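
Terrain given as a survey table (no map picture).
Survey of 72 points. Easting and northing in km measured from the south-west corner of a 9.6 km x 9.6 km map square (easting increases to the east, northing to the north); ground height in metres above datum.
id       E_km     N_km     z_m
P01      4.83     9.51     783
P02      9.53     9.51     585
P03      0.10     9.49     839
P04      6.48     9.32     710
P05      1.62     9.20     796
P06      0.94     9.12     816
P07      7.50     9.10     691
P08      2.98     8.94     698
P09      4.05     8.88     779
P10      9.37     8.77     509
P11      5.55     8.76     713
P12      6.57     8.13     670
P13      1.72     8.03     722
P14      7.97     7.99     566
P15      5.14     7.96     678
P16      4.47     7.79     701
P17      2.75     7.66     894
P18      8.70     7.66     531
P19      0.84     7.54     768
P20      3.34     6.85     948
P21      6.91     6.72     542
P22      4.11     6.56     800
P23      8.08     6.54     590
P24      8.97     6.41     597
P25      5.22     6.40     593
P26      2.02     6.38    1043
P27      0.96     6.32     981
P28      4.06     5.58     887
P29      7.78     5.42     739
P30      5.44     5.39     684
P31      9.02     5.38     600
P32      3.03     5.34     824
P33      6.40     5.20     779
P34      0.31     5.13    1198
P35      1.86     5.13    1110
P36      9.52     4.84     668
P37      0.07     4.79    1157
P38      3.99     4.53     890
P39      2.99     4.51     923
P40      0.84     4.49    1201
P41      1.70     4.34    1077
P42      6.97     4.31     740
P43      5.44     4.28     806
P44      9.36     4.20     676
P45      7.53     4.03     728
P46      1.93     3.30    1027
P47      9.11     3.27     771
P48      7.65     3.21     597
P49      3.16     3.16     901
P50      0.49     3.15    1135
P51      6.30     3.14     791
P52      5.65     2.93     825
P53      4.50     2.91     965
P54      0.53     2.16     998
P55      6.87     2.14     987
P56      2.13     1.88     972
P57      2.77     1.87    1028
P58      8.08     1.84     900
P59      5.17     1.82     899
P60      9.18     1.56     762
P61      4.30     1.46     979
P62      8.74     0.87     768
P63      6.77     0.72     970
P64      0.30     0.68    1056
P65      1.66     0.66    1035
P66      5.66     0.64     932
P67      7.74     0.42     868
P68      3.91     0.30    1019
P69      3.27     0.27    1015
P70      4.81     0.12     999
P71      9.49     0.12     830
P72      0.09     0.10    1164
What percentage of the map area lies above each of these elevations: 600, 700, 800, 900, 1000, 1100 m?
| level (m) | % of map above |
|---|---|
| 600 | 91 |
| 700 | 78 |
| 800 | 56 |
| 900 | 37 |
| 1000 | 17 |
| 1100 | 7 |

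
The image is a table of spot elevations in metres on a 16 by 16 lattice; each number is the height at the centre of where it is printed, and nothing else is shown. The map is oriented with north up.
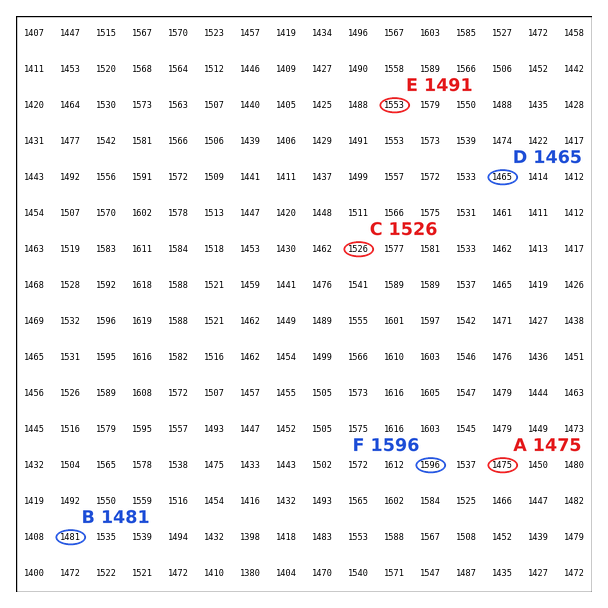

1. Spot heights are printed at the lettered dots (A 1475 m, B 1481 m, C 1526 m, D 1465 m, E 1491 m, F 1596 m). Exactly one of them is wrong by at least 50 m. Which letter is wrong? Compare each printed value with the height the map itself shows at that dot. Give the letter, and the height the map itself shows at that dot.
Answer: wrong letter E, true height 1553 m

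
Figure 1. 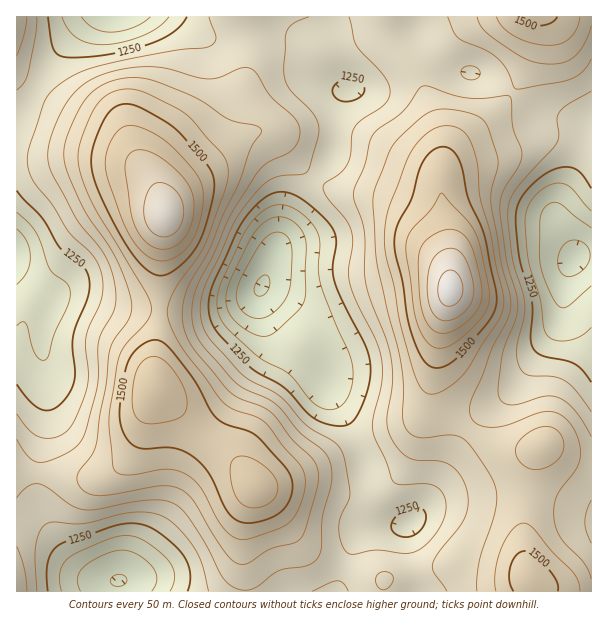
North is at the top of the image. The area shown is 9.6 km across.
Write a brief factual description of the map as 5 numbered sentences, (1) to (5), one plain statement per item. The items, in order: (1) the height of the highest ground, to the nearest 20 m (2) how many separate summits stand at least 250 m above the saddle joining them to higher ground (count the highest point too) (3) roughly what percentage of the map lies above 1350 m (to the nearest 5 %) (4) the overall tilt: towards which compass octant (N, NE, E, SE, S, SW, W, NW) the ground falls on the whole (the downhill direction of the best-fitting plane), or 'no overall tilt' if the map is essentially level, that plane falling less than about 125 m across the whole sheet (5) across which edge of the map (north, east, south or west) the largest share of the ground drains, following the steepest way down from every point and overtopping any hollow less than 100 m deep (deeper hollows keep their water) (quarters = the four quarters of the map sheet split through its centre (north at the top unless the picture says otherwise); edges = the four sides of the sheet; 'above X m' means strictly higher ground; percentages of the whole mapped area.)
(1) About 1720 m is the highest elevation on the sheet.
(2) Counting only tops that stand 250 m proud, the map has 2 summits.
(3) Roughly 50 % of the ground is higher than 1350 m.
(4) On the whole the map has no overall tilt.
(5) The largest share of the runoff leaves by the northern edge.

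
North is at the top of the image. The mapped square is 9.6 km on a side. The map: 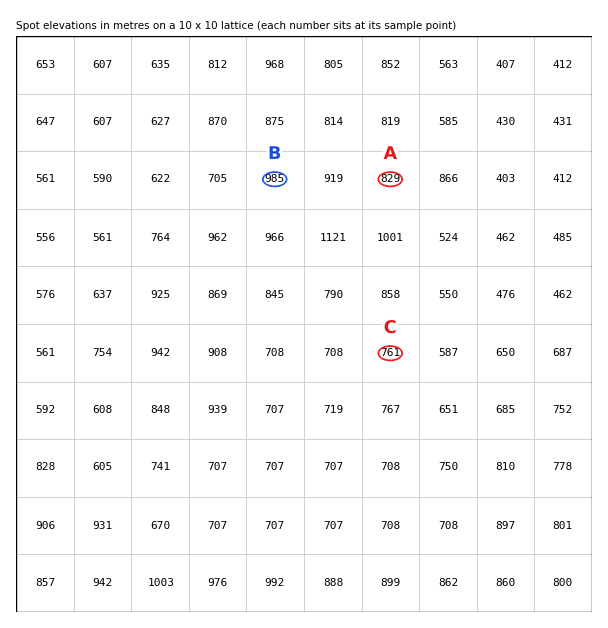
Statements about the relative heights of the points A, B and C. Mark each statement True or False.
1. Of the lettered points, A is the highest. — False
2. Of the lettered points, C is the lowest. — True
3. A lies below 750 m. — False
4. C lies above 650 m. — True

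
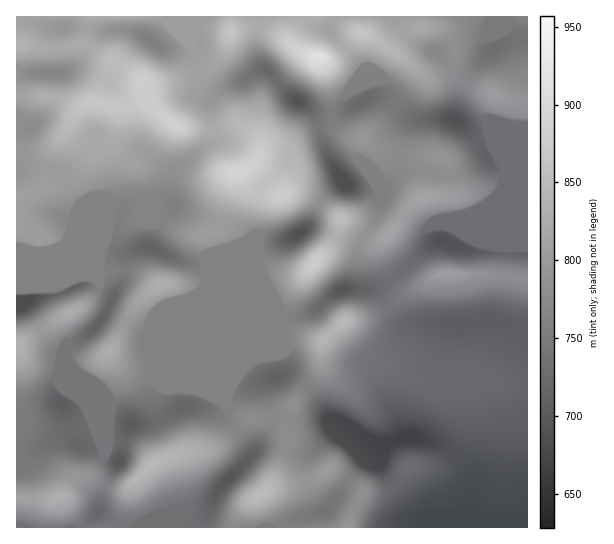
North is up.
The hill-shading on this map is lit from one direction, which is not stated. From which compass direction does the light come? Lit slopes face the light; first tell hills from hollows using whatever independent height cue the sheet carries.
S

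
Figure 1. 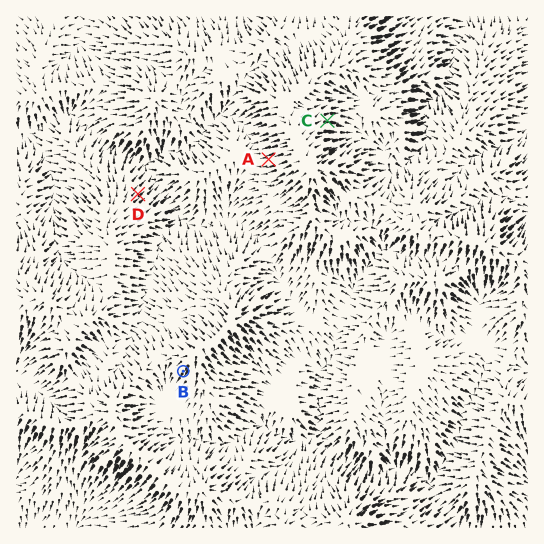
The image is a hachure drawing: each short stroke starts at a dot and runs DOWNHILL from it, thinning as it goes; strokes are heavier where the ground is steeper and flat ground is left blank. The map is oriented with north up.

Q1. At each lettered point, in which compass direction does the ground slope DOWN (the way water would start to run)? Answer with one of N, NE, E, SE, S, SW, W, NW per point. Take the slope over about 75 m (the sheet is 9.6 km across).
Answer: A W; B SW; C E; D NE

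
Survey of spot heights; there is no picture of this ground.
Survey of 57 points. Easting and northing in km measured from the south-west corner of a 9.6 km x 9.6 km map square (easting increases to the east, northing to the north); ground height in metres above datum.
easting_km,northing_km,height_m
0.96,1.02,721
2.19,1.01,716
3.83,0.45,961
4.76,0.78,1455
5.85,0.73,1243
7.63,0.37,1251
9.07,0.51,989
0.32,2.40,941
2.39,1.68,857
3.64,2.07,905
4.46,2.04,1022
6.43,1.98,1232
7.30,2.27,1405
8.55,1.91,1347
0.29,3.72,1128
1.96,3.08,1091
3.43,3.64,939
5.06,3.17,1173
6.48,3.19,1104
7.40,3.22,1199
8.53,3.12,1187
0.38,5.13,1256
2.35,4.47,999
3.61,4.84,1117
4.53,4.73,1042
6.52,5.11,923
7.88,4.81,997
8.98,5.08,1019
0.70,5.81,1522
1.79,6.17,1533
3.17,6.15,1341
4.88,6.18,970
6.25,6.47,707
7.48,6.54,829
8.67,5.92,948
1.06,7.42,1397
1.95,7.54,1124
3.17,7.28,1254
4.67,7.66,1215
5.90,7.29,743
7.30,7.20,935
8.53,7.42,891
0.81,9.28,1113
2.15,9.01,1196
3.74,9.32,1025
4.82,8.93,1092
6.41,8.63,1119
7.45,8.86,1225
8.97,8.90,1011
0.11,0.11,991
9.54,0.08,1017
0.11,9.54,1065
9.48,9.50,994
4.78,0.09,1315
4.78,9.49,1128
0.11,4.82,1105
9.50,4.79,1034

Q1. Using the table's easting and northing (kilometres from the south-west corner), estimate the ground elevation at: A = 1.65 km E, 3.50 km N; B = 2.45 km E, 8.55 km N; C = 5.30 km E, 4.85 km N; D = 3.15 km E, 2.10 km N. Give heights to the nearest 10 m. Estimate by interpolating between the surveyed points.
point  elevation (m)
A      1180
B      1110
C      1030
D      940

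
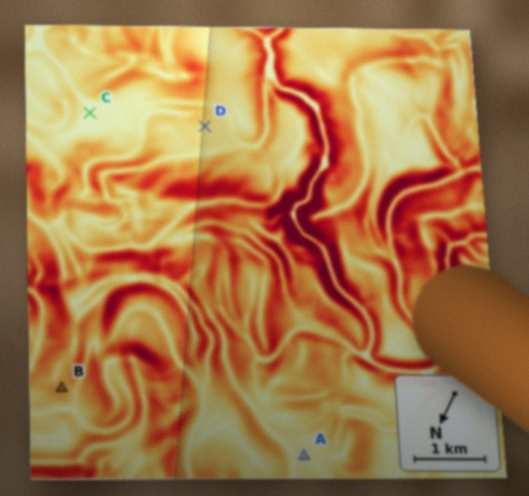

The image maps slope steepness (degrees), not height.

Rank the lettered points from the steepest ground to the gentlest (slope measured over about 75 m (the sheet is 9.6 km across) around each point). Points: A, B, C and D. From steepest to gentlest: B D A C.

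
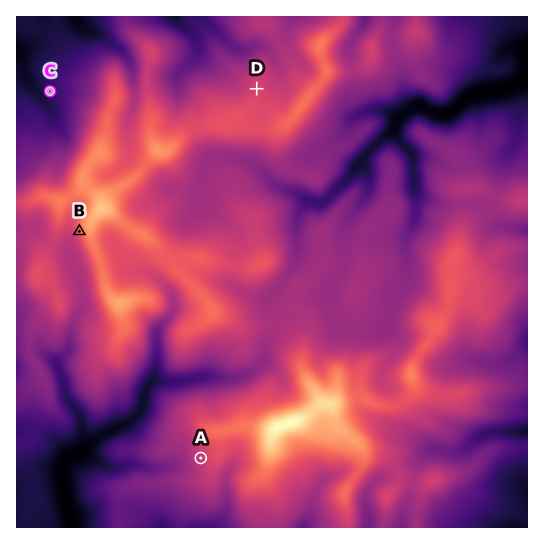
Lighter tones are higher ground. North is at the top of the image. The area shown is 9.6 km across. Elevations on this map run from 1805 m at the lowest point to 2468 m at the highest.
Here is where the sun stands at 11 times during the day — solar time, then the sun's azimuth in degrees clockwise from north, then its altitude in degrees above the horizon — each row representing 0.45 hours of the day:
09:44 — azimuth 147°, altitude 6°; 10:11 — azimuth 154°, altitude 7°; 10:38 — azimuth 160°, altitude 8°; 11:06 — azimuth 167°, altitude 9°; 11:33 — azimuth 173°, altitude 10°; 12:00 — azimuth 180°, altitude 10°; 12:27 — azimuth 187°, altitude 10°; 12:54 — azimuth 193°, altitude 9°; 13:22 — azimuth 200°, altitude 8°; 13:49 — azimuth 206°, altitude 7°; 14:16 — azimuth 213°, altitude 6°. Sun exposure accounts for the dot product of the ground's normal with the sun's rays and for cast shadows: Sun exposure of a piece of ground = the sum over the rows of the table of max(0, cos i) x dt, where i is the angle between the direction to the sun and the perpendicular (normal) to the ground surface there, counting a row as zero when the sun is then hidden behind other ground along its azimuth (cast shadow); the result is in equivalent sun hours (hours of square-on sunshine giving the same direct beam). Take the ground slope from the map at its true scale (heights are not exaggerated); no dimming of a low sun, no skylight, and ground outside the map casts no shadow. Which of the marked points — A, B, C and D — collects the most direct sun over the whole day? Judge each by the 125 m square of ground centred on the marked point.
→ B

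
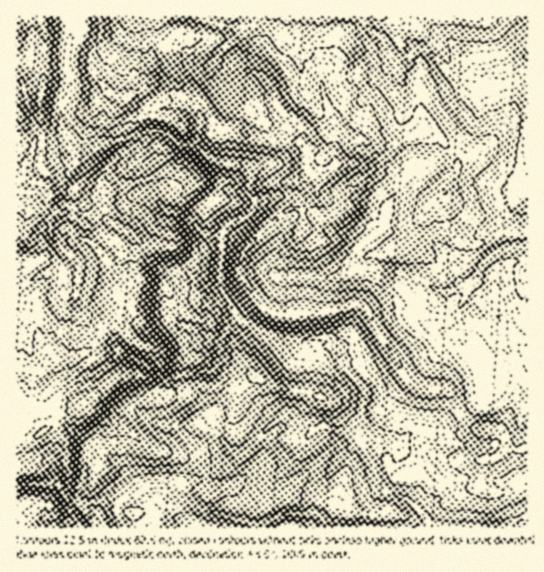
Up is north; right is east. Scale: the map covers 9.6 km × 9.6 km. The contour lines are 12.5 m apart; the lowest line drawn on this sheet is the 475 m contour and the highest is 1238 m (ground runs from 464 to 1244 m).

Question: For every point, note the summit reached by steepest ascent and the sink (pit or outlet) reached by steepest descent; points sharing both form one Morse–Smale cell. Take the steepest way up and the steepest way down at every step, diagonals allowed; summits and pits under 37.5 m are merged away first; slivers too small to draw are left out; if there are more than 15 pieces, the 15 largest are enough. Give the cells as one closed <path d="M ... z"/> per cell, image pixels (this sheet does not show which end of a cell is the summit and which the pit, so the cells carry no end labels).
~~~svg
<path d="M282 196l-12 0-15 4-3 11-6 6-16 6-7 8 0 23-3 8 1 27 16 29-16 21-4 27-2 4-4 2-29 3-16 6-21-17-24-13-12 14-12 8-11 2-13 8-15 1-23 17-18 2-1 83 11-2 32 1 10 14 8 3-6 7-2 9-6 8 0 2 62 0-8-15 0-10 6-4 27-11 12 0 39 21 37 11 7 0 6 4 14-1 21-10 19 2 9-3 9 6 6 10 198 0 0-45-22 1-19-5-21 0-8 4-18 14-10 10-4 9-13-13 9-18 0-10-4-10-14-14-3-6 11-13 22 0 9-9 19-10-12-22-6-3-17 1-13-5-6-6-8-17-18-23-13-28-5-5-9-1-28 8-48 3-9-4-10-10-16-22-4-12 8-20 39-36 7-3 9 3 3-4-8-10z"/><path d="M103 235l-28 24 4 7-2 5-12 2-18-1-31 18 1 113 18-2 23-17 15-1 13-8 11-2 12-8 12-14 24 13 21 17 16-6 29-3 6-6 4-27 16-21-14-28-2-2-12 0-10-4-12-12-18 0-16-8-12-11-16-1-14-13z"/><path d="M517 232l-15 0-5 3 7 15-18 10-10 18-10 7-6-2-5-18-6-10-14-10-22-6-4 5-18 8-4 5-4 22-7 12-12 14 13 26 22 30 8 17 6 6 13 5 17-1 6 3 13 22 13-8 9-8 2-28 8 4 13 0 10-3-1-7-15-21-2-9 16 2 13 4 0-105z"/><path d="M198 16l-126 1 0 17-5 19 0 14 4 20-2 7-8 13-1 10 3 14 6 11 3 9 5 5 28-12 44-12-2-18 7-6 11 1 16-8 8 0 8 8 4 10 22-17-11-16-1-20 9-15 23-22-32-6z"/><path d="M331 16l-61 0-11 8-16 4-23 23-5 10 10 12 8 14 0 7-6 11 26 8 10 9 5 9 0 10-7 21-14 7 4 5-3 20 6 6 16-4 27 1 9 10 11-12 2-16 17-13-3-12 3-16-4-7 1-14-5-8-7-24 0-14 10-12 5-12 0-17z"/><path d="M358 16l-26 1 4 13 0 17-5 12-10 12 0 14 7 24 5 8-1 14 4 7-3 13 3 15-17 13-2 16-12 12 13 9 12 15 19 2 9 6 4 5 22-15 3-22 14-26 12-15-12-49 3-31-4-7 0-8 4-8-13-6-7-16-10-8z"/><path d="M527 56l-18 12-28 5 0 22-2 8 0 11-4 9-15 22-13 12-29 7-7 5-10 12-14 26 0 12-4 12 19 2 11 4 14-30 4-4 10-3-1 10 5 16 6 7 14 10 13 1 18-9-3-5 2-4 8-11 14-13 3-9 8-11z"/><path d="M306 208l-4 3-7-3-9 3-39 36-7 14 0 14 19 26 10 10 9 4 48-3 28-8 9 1 13-14 7-12 4-22 4-5 18-8 4-6-11-5-20-2-20 13-4-5-9-6-19-2-12-15z"/><path d="M71 16l-55 1 0 62 5 1 2 3 13 46-3 18-6-4-11-2 0 38 27 5 10 4 5-1 6-6 13-23-14-27-3-14 1-10 8-13 2-7-4-20 0-14 5-19z"/><path d="M61 188l-6 0-11 14 7 7 19 6 15 10 12 4 9 8 5 2 14 13 16 1 12 11 16 8 18 0 18 15 16 0-1-25 3-8 0-13-2-5-11 0-7-3-12-13-16-8-9-1-15-16-6-3-8 1-14 8-25-2-12 4-12-10-8-1z"/><path d="M161 131l-11 0-3 2-2 12-9 13 0 4 7 5 2 6 6 21 15 17 9 1 16 8 12 13 7 3 11 0 9-13 16-6 6-6 3-10-7-7 3-20-5-6-4-3-25-4-10-5-10-11-15 0z"/><path d="M527 16l-168 1 15 16 10 8 10 19 9 3 14-15 4 0 9 4 23 24 9 1 15-5 28-3 21-12 2-2z"/><path d="M461 413l-19 10-9 9-22 0-11 13 3 6 16 16 2 18-9 18 13 13 4-9 10-10 18-14 8-4 21 0 19 5 23-2 0-33-21-1 0-10-8-9-22-1z"/><path d="M421 48l-4 0-8 7-9 16 0 8 4 7-3 31 8 26 2 18 3 6 4-3 24-4 18-15 17-27 6-37-2-9-19 5-9-1-23-24z"/><path d="M25 180l-9 1 1 108 30-17 18 1 12-2 2-5-4-7 6-3 20-21-4-6-12-4-12-9-26-9-3-5 7-7 3-7z"/>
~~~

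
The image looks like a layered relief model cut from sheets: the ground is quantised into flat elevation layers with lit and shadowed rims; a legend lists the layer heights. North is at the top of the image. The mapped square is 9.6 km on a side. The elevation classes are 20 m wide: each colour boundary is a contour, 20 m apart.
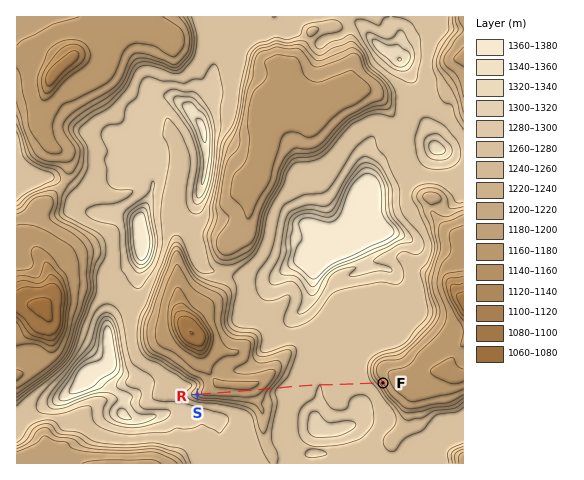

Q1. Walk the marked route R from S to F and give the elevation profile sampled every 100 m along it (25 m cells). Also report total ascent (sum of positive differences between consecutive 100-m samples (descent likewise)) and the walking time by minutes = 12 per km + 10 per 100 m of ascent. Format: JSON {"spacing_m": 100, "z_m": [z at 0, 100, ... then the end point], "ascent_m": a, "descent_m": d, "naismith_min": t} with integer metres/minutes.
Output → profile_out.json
{"spacing_m": 100, "z_m": [1215, 1200, 1192, 1189, 1188, 1187, 1186, 1185, 1183, 1182, 1181, 1181, 1182, 1186, 1195, 1212, 1237, 1258, 1269, 1274, 1276, 1277, 1277, 1277, 1278, 1279, 1280, 1280, 1278, 1277, 1276, 1276, 1276, 1275, 1275, 1275, 1275, 1268, 1251, 1224, 1202], "ascent_m": 99, "descent_m": 113, "naismith_min": 58}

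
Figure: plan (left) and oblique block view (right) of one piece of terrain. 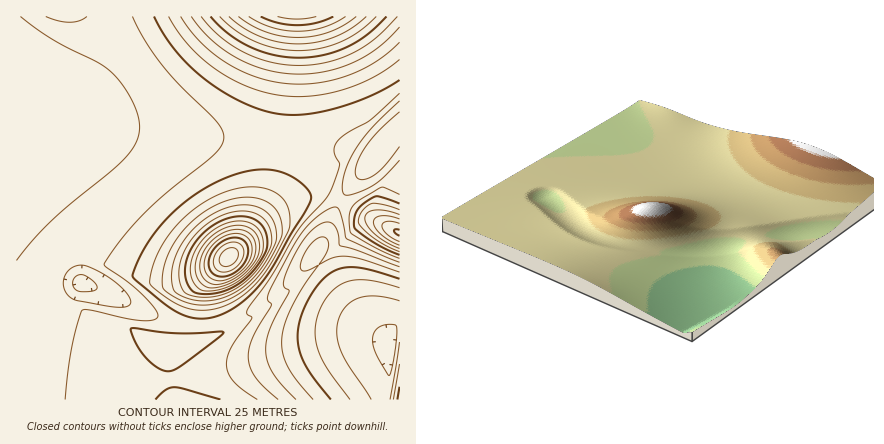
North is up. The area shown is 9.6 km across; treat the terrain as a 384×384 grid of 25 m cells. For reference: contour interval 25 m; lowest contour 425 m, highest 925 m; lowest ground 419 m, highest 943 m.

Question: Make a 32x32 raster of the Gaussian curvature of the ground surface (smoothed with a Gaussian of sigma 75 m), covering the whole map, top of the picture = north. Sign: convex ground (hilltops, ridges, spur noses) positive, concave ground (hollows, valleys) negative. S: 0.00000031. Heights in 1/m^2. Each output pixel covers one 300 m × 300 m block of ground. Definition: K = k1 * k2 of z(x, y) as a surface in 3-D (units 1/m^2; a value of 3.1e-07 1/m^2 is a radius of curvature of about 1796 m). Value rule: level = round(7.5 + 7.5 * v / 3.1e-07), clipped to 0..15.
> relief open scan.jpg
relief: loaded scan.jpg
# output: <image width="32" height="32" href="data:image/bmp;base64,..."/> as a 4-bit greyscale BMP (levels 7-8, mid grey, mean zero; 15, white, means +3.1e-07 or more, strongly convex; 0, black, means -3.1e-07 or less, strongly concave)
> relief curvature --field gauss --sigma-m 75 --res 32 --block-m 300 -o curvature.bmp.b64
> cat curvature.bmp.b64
<image width="32" height="32" href="data:image/bmp;base64,Qk12AgAAAAAAAHYAAAAoAAAAIAAAACAAAAABAAQAAAAAAAACAAATCwAAEwsAABAAAAAAAAAAAAAAABEREQAiIiIAMzMzAERERABVVVUAZmZmAHd3dwCIiIgAmZmZAKqqqgC7u7sAzMzMAN3d3QDu7u4A////AHd3d3d3d3d3d3d3d3d3d3d3d3d3d3d3d3d3d3eIiHeId3d3d3d3d3d3d3d4iIiIiHd3d3d3d3d3d3d3iIiIiIh3d3d3d3iIiHd3d4iIiIiId3d3d3iIh3iIh3eIiIiIiHd3d3d3h3d3d4h3iIiIiIh3d3eIiHd3ZmZ3iIiIiIiId3d4eIiHd3dmZnd4iIiIiHd2mYiId3d3iGZ3d3iIiIh3d4mHd3d3d523Z4h3iIiId3d2d3d3d3e/+3d4h3iHd3d3d3d3d3d3r/p3iIhnd3d3d3d3d3d3d3modmiIhXeMd3d3d3d3d3d3d2dmiIeHrHd3d3d3d3d3d3d3dndlind3d3d3d3d3d3d3d3d3ZWh3d3d3eIh3d3d3d3d3eHd3Z3d3eIiIiId3d3d3d3iIiHd3d4iIiIiId3d3d3d3d4iHd3eIiIiIiIh3d3d3d3eIiHd4iIiIiIiId3d3d3d3eIh3iIiIiIiIiHd3d3d3d3eId3eIiIiIiId3d3d3d3d3iId3d4iIiId3d3d3d3d3d3h3d3eIiId3d3d3d3d3d3d4d3d3eIiHd3d3d3d3d3d3eHd3d3iIh3d3d3d3d3d3d3d3d3d3iHd3d3d3d3d3d3d3d3d3d3d3d3d3d3d3d3d3d3d3d3d3d3d3d3d3d3d3d3d3d3d3d3d3d3d3d4iHd3d4"/>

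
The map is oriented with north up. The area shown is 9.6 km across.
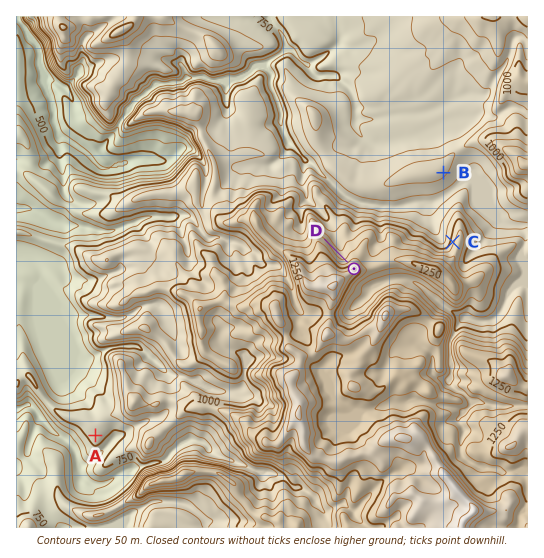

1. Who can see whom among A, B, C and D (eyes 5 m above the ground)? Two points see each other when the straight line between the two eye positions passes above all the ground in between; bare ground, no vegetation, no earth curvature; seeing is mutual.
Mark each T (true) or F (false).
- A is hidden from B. T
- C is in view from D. F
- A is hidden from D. T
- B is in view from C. T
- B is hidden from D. F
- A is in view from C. F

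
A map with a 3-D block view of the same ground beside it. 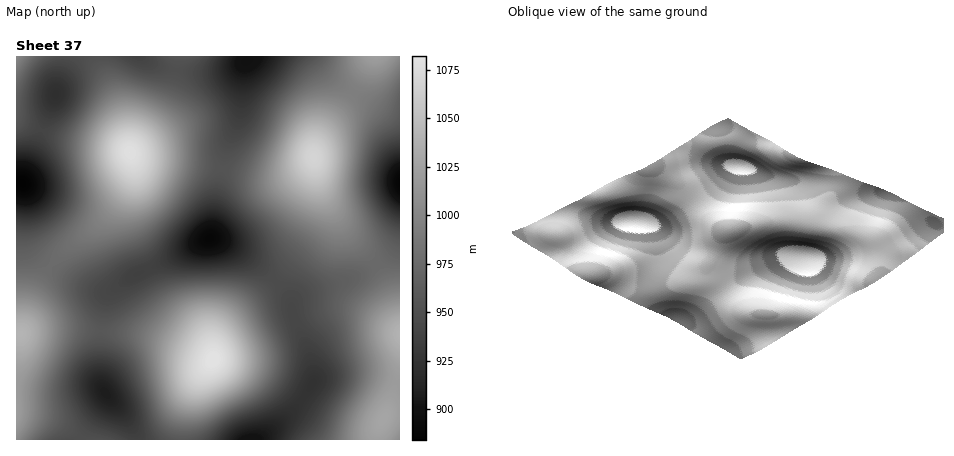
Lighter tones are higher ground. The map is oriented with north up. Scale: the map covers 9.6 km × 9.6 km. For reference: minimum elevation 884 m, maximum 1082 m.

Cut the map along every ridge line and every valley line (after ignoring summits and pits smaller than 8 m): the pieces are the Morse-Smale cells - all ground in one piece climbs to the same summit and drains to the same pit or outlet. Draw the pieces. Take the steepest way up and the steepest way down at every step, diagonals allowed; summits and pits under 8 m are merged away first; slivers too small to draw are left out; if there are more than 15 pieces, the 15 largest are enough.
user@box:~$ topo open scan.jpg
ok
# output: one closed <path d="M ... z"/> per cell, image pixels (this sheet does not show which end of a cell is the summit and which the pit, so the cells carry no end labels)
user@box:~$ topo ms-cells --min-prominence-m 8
<path d="M276 282l-38 30-20 22-4 12-1 14-14 16-11 24-5 20-1 20 76 0 22-17 18-17 13-20 3-10-7-28-13-28-3-18z"/><path d="M132 154l0 20-15 28-23 26-28 21-15 15 1 3 16 10 32 14 10 0 6-3 16-12 20-8 56-29 4-5 10-65-34-6-42-4z"/><path d="M212 238l-80 38-18 13-9 13-4 28 33 3 20 4 58 23 5-24 8-12 50-42-27-25-20-12z"/><path d="M310 56l-62 0-5 14-3 44-15 38-3 17 38 8 16 0 14-4 22-13 9-24 32-44-21-14z"/><path d="M354 92l-33 44-7 16 0 10 5 20 13 26 19 28 27 28 16-14 6-14 0-108-16-16z"/><path d="M104 331l-3 1-1 6 0 40 7 22-28 40 103 0 1-20 5-20 11-24 14-16-59-23-20-4z"/><path d="M44 131l-3 1-19 52 4 12 1 30 4 20 5 8 14 12 16-17 28-21 20-22 16-26 2-22-2-6-8-3-58-11z"/><path d="M376 265l-26 14-46 15-11 8 0 16 14 30 7 33 28-7 26 1 26 7 3-2 3-10 0-48-13-38z"/><path d="M64 328l-32 2-16 4 0 106 62 0 29-40-7-22 1-46z"/><path d="M314 158l-10 8-28 11-16 0-38-8-12 69 26 11 40 32 36-41 11-20 1-16z"/><path d="M246 62l-12 6-20 5-38-3-5 20-8 16-33 46 6 5 10 2 42 4 34 6 6-27 12-28 3-44z"/><path d="M360 374l-18 0-24 5-5 3-15 24-24 23-16 11 118 0 3-14 9-16 8-28z"/><path d="M98 56l-31 0-13 44-12 30 22 8 64 13-8-41-20-46z"/><path d="M320 183l4 21 0 12-3 10-9 14-37 42 12 12 5 12 6-8 6-4 46-15 26-15-32-36-20-34z"/><path d="M142 56l-43 0 1 8 20 46 10 41 33-45 8-16 5-18-2-3-18-4z"/>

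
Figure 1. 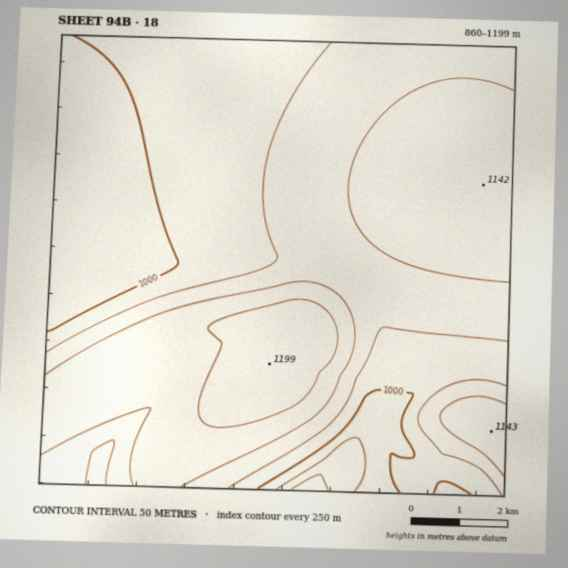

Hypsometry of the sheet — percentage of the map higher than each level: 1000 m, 84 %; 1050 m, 60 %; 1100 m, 34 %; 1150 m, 6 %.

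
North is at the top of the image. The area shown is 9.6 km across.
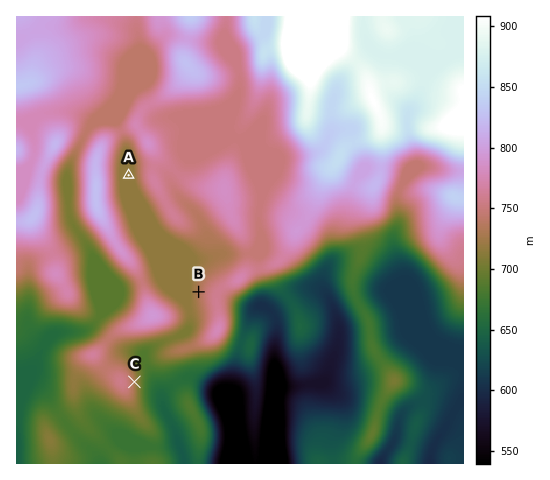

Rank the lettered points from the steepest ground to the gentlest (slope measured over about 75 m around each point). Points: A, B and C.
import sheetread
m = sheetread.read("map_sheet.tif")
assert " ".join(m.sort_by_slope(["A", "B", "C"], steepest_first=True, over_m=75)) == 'C B A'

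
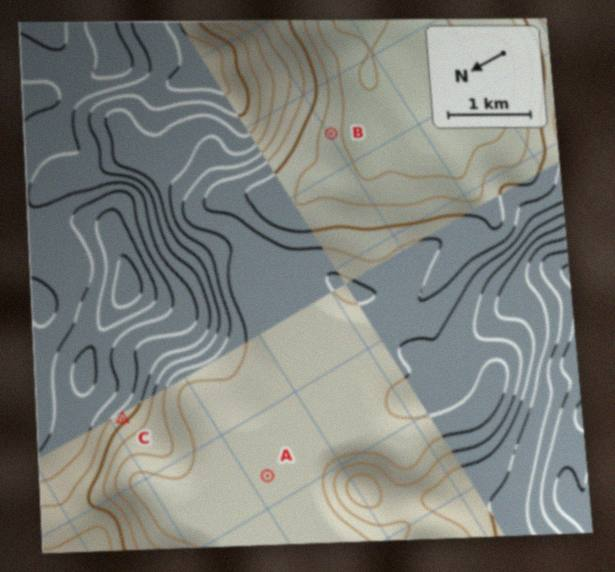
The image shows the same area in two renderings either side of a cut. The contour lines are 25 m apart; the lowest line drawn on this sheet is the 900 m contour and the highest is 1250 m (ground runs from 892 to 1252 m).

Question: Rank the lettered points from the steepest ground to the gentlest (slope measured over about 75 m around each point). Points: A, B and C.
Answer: C B A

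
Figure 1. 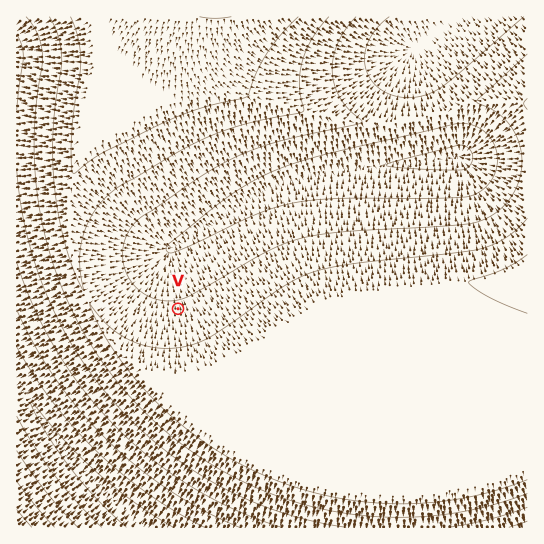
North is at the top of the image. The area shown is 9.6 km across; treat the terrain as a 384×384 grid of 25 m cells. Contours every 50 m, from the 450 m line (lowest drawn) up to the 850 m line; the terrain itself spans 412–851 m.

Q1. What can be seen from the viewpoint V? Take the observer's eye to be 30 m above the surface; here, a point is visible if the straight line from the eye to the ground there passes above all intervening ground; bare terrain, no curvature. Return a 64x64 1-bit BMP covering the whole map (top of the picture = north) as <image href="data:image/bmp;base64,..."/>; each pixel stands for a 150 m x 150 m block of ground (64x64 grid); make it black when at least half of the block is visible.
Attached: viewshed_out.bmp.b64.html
<image width="64" height="64" href="data:image/bmp;base64,Qk0+AgAAAAAAAD4AAAAoAAAAQAAAAEAAAAABAAEAAAAAAAACAAATCwAAEwsAAAIAAAAAAAAA////AAAAAAAAAAAAAAAAAAAAAAAAAAAAAAAAAAAAAAAAAAAAAAAAAAAAAAAAAAAAAAAAAAAAAAAAAAAAAAAAAAAAAAAAAAAAAAAAAAAAAAAAAAAAAAAAAAAAAAAAAAAAAAAAAAAAAAAAAAAAAAAAAAAAAAAAAAAAAAAAAAAAAAAAAAAAAAAAAAAAAAAAAAAAAAAAAAAAAAAAAAAAAAAAAAAAOAAAAAAAAAH/gAAAAAAAA//gAAAAAAAH//gAAAAAAA///AAAAAAAH///AAAAAAAf//+AAAAAAD///+AAAAAAf///8AAAAAB////8AAAAAP////4AAAAA/////AAAAAD////8AAAAAf////gAAAAB////8AAAAAH////gAAAAAf///+AAAAAB////wAAAAAH////AAAAAA////4AAAAAD////AAAAAAH///8AAAAAAf///wAAAAAB////gAAAAAH////gAAAAAf////gAAAAA/////4AAAQD/////8AADAD//////AAcAH//////wDwAH////////AAH///////8AAP///gAf/wAAP//gAAf/AAAP/wAAAf8AAABAAAAB/wAAAAAAAAD/AAAAAAAAAH8AAAAAAAAAPwAAAAAAAAAfAAAAAAAAAA8AAAAAAAAADwAAAPwAAAAHAAAB/gAAAAMAAAH/gAAAAQ=="/>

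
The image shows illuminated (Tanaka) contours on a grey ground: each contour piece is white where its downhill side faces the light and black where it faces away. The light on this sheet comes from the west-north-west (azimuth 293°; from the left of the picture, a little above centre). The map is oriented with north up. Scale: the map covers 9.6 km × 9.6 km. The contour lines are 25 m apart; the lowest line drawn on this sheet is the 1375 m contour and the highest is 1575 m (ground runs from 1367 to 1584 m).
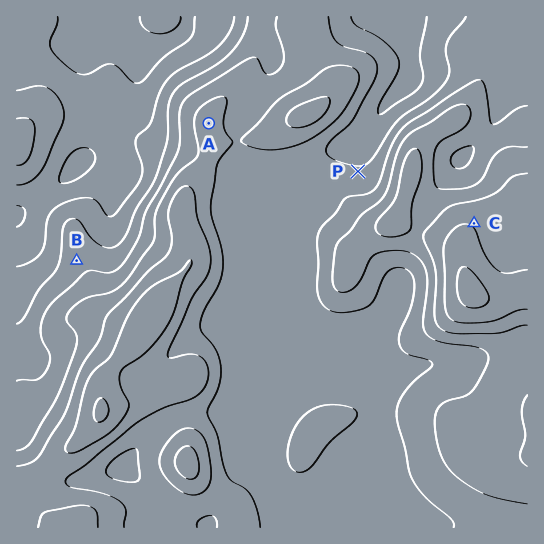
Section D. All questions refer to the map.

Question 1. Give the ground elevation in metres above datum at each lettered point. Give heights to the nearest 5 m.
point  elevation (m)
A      1480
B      1440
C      1550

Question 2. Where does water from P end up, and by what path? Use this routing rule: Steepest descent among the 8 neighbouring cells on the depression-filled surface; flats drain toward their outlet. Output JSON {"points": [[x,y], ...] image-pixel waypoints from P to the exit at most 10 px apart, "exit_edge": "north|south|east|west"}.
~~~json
{"points": [[358, 171], [358, 161], [358, 150], [362, 139], [371, 129], [377, 118], [383, 107], [393, 97], [397, 86], [403, 75], [409, 65], [410, 54], [407, 43], [405, 33], [402, 22], [401, 17]], "exit_edge": "north"}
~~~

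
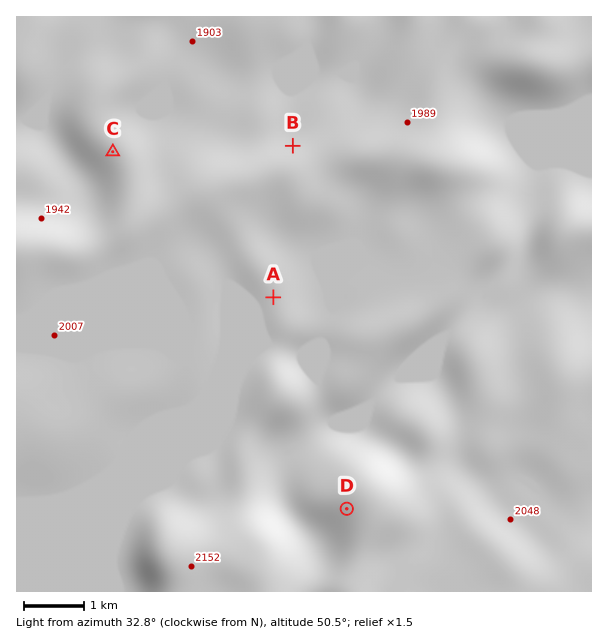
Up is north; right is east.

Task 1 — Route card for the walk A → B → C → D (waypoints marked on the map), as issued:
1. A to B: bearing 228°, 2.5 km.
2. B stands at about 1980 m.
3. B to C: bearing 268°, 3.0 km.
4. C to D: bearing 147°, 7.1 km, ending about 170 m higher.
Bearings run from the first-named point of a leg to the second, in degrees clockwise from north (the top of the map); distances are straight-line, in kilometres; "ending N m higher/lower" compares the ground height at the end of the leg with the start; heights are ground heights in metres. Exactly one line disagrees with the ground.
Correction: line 1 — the bearing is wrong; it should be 007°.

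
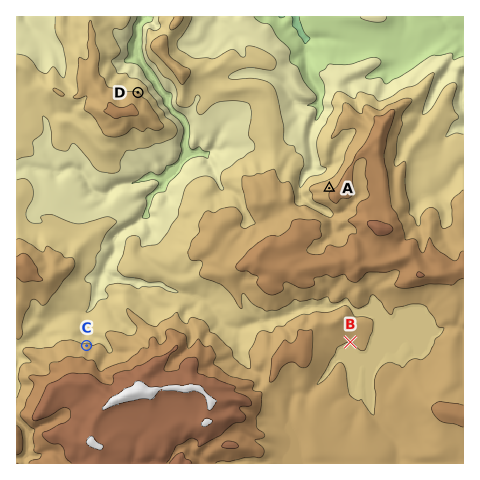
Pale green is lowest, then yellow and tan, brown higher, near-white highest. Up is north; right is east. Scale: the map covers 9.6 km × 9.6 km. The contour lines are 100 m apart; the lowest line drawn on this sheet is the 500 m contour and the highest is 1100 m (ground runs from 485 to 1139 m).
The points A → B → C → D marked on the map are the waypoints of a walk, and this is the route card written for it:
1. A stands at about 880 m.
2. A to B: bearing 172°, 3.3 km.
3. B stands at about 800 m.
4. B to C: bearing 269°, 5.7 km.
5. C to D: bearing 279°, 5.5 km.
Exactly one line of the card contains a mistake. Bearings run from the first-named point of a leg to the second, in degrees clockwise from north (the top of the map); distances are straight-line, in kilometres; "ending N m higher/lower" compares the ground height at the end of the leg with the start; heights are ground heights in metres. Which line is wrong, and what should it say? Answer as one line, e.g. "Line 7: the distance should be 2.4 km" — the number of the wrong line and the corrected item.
Line 5: the bearing should be 011°.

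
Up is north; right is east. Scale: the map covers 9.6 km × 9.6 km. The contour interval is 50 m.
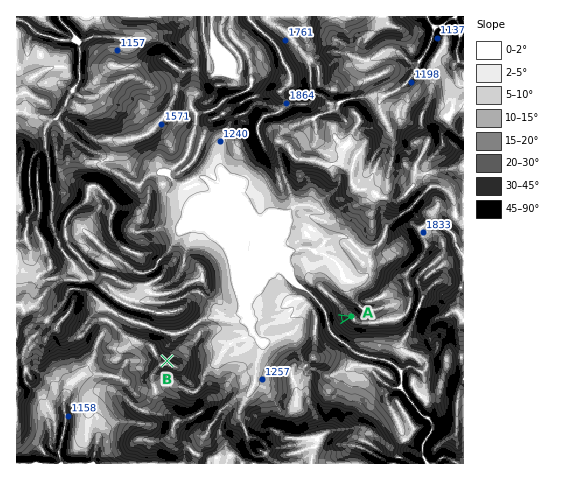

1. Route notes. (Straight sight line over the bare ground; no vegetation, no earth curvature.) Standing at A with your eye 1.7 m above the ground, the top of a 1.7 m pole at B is visible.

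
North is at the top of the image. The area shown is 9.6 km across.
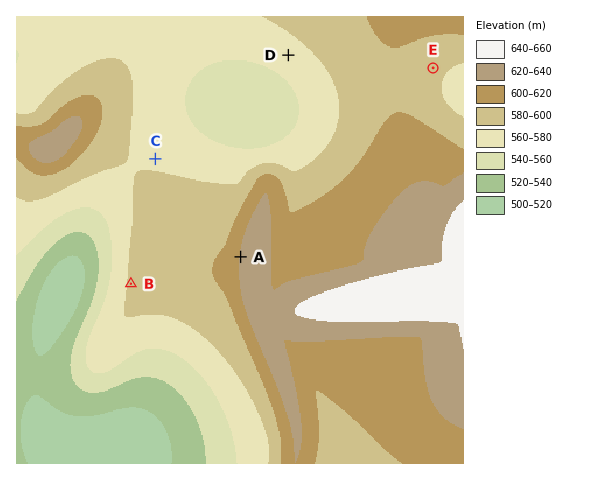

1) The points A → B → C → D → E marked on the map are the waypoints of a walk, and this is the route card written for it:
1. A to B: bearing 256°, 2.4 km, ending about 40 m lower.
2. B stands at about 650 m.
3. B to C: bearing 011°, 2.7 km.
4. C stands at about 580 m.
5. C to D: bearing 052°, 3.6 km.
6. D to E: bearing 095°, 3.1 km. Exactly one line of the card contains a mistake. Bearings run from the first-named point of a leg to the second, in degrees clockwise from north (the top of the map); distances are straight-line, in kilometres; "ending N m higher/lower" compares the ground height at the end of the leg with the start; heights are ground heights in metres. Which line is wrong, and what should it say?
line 2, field height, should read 580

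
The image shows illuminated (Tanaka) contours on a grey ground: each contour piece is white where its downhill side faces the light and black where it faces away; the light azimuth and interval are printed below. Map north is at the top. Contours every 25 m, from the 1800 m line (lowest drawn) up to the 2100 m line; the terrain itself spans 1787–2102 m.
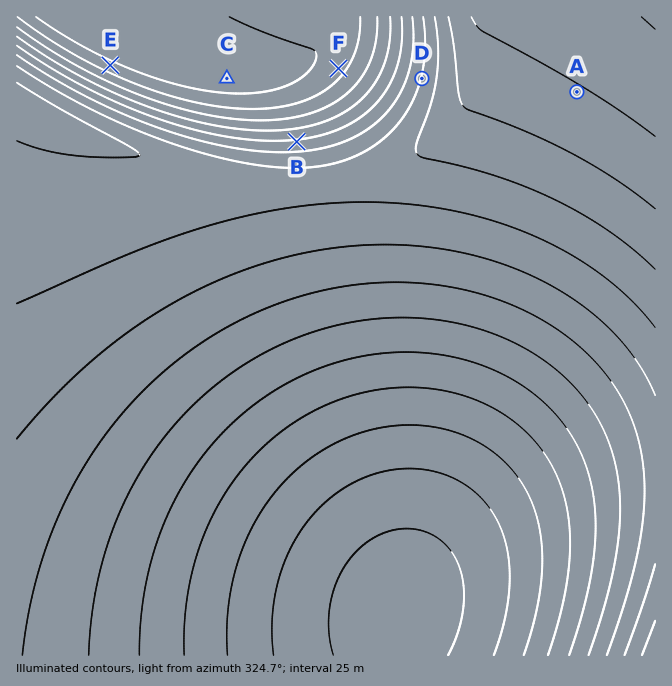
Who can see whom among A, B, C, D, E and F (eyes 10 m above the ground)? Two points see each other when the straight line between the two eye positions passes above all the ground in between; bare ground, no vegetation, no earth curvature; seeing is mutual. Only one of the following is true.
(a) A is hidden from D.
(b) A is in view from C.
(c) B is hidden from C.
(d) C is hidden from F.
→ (a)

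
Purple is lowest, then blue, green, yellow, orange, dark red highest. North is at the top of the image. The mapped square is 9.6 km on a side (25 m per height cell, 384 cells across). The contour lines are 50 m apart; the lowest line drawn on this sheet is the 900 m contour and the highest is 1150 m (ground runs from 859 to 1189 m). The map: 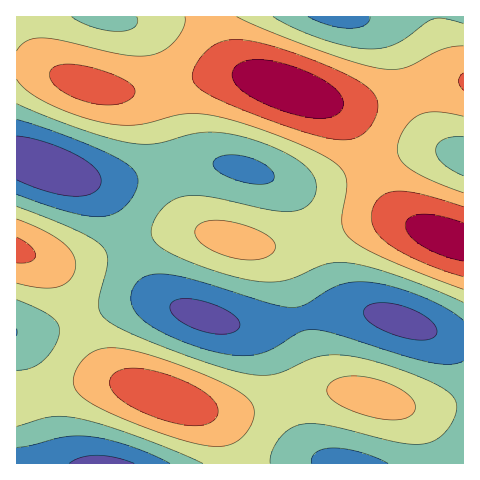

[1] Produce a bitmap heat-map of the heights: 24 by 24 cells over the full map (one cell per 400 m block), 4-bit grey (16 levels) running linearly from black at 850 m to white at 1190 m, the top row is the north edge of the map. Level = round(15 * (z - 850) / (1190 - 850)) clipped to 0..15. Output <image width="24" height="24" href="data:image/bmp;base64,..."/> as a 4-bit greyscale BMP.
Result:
<image width="24" height="24" href="data:image/bmp;base64,Qk2WAQAAAAAAAHYAAAAoAAAAGAAAABgAAAABAAQAAAAAACABAAATCwAAEwsAABAAAAAAAAAAAAAAABEREQAiIiIAMzMzAERERABVVVUAZmZmAHd3dwCIiIgAmZmZAKqqqgC7u7sAzMzMAN3d3QDu7u4A////AEMyI0VniIdlREVWZVVUVniaqYdmZmd3dnd3iavMuph3eImYh4iJq8zMupiImaqYh3iJq8y6mHd4iZmHZmeJqqqHZVVnd3ZVRFZ4iIZUMzRVVVQzM1Z3dlQyIjNEQzIiJGd3dUMiI0RUQyIjRpmYdUM0RWZmVERWebqodlVWeIiHZmeKvLqYdmZ4mZmIiJq87ql2ZmeJmZiIiave7nZURFZ4iHd3iazd3EMiM1ZmZlVWeau7qRERI0VVVERWeaqphxESRVZlVFVomqqYdiNFZ3d2Zniau7qYd1Z4mpmYiavN3cupiImru7qqvN7v7cuqqpu8y7qrze/+3Lqqq6q7qpmrzd3cupiJqpmZiIiau7upd2Z4iYh3ZneJqph2VEVmdw=="/>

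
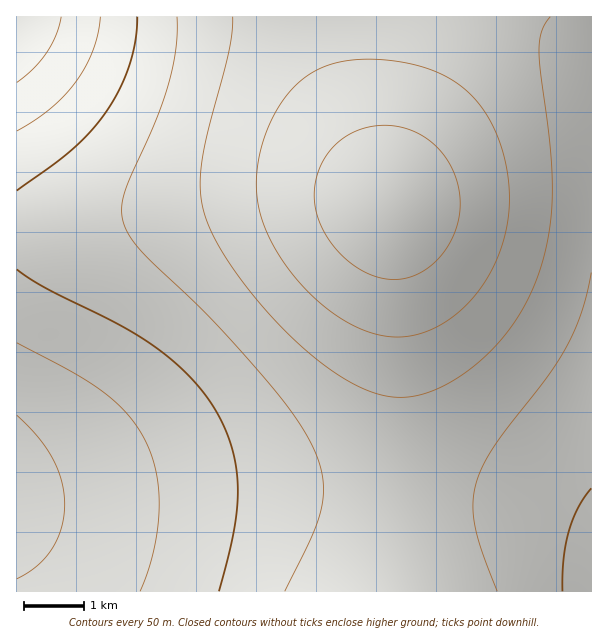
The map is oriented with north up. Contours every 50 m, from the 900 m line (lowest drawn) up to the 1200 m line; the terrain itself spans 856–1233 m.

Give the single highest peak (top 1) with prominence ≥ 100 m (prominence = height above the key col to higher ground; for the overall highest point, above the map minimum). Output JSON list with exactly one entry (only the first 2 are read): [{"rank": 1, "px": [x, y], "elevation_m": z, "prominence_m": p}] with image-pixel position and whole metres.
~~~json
[{"rank": 1, "px": [390, 204], "elevation_m": 1233, "prominence_m": 377}]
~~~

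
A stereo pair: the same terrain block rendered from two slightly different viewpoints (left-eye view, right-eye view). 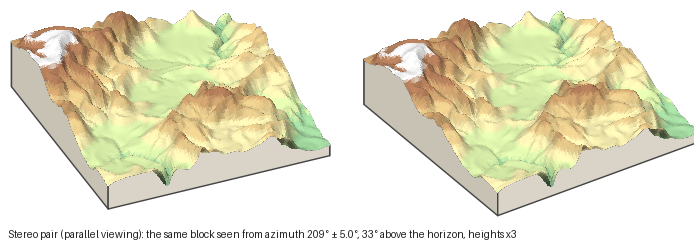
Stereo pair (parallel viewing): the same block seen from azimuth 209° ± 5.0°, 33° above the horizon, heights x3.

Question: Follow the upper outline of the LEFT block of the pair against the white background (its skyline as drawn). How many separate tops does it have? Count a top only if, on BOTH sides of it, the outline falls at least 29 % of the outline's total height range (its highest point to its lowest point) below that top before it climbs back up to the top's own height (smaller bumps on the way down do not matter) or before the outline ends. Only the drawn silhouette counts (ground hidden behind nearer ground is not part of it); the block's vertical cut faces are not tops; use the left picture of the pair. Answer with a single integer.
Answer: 0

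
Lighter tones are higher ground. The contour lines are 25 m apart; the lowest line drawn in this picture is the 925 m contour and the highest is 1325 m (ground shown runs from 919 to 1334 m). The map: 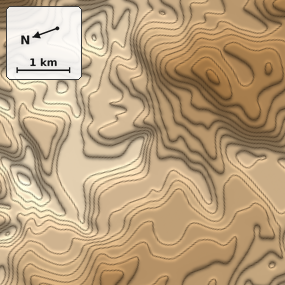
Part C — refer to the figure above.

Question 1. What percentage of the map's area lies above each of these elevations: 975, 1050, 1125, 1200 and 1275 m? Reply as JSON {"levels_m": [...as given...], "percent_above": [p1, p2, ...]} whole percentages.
{"levels_m": [975, 1050, 1125, 1200, 1275], "percent_above": [94, 78, 49, 27, 4]}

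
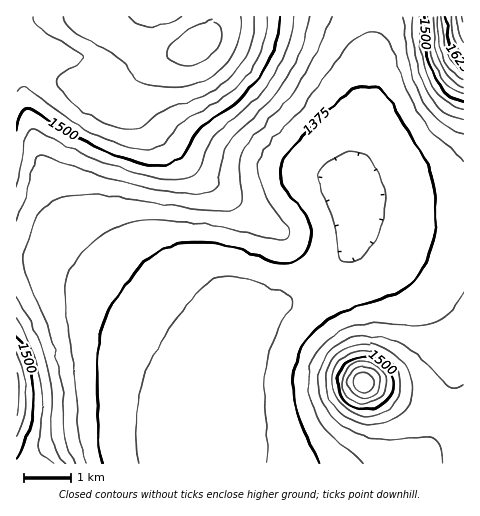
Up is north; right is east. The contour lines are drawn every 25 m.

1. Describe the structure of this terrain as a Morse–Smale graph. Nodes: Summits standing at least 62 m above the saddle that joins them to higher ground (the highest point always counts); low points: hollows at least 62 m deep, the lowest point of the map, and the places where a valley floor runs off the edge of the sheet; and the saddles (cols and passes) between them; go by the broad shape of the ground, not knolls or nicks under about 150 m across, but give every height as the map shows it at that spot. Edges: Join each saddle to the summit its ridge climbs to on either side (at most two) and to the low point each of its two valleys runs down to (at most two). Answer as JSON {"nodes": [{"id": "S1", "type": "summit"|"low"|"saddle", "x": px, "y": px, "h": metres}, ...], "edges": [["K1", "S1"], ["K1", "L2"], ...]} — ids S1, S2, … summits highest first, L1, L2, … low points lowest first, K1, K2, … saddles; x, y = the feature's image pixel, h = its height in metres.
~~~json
{"nodes": [
{"id": "S1", "type": "summit", "x": 463, "y": 17, "h": 1704},
{"id": "S2", "type": "summit", "x": 199, "y": 43, "h": 1610},
{"id": "S3", "type": "summit", "x": 363, "y": 383, "h": 1595},
{"id": "S4", "type": "summit", "x": 17, "y": 395, "h": 1560},
{"id": "L1", "type": "low", "x": 207, "y": 414, "h": 1337},
{"id": "K1", "type": "saddle", "x": 17, "y": 262, "h": 1430},
{"id": "K2", "type": "saddle", "x": 318, "y": 284, "h": 1353}],
"edges": [["K1", "S2"], ["K1", "S4"], ["K1", "L1"], ["K2", "S2"], ["K2", "S3"], ["K2", "L1"]]}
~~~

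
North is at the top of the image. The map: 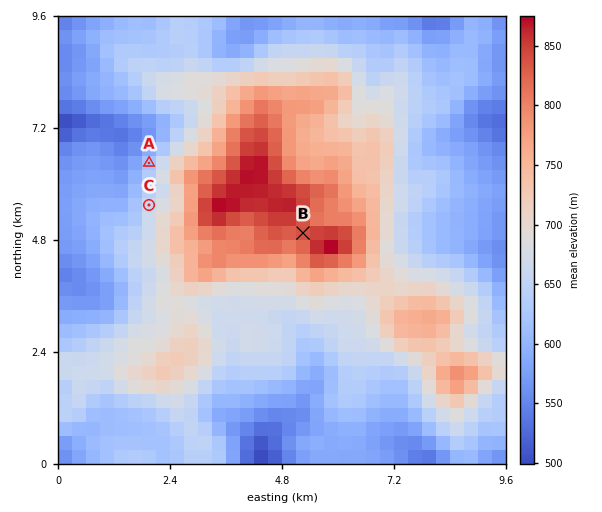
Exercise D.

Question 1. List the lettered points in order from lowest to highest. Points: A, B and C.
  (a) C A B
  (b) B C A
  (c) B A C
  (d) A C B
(d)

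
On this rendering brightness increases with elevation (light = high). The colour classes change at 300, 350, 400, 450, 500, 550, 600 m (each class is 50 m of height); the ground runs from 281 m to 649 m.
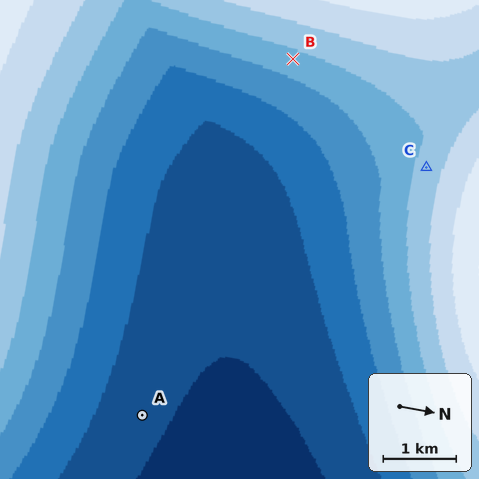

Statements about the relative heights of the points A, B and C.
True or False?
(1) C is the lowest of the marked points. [False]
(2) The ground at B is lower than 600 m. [True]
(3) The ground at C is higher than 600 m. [False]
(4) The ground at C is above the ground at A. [True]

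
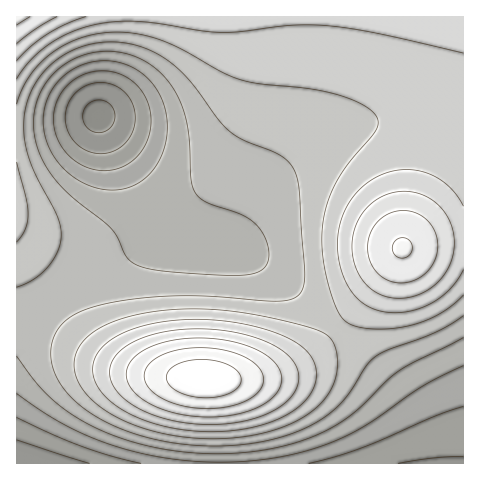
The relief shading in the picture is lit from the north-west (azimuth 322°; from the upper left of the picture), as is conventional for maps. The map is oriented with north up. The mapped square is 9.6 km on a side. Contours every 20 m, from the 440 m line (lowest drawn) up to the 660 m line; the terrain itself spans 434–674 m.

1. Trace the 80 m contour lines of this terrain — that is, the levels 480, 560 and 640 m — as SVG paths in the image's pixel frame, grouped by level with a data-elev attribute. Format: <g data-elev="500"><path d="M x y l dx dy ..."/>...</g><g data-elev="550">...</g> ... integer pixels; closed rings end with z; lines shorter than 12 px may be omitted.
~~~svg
<g data-elev="480"><path d="M309 463l51-14 74-33 29-10"/><path d="M17 417l65 29 29 10 30 7"/><path d="M102 171l-19-5-15-12-11-16-3-9-1-11 5-19 10-15 16-10 19-3 19 4 15 10 11 17 3 20-4 19-11 17-16 10-9 2z"/></g><g data-elev="560"><path d="M191 438l33 0 33-4 28-8 23-12 17-16 10-19 2-10 0-12-2-9-3-8-6-6-8-4-40-11-44-8-40-2-36 2-32 6-24 10-18 13-8 14-2 15 6 16 12 15 19 14 23 11 27 8z"/><path d="M17 242l8-13 3-15-2-15-9-37"/><path d="M17 104l5-15 8-14 10-12 13-11 14-8 15-6 16-4 18-2 23 2 25 7 20 9 39 23 19 7 18 4 58 6 19 5 17 6 19 11 4 6 1 6-5 10-23 27-11 17-9 18-6 19-2 22 2 25 6 28 9 23 7 8 11 6 19 2 22-1 19-4 17-7 16-10 13-12"/></g><g data-elev="640"><path d="M206 409l26-3 21-9 6-6 4-7 0-8-3-7-9-8-13-7-16-4-18-2-17 0-16 4-13 5-10 8-3 7 0 9 4 7 7 7 10 5 12 5z"/><path d="M401 258l6-1 5-7-1-8-7-4-7 1-5 7 3 9z"/><path d="M17 25l13-8"/></g>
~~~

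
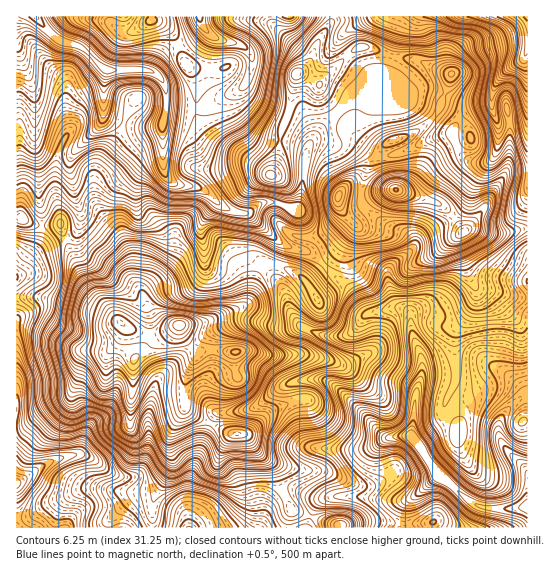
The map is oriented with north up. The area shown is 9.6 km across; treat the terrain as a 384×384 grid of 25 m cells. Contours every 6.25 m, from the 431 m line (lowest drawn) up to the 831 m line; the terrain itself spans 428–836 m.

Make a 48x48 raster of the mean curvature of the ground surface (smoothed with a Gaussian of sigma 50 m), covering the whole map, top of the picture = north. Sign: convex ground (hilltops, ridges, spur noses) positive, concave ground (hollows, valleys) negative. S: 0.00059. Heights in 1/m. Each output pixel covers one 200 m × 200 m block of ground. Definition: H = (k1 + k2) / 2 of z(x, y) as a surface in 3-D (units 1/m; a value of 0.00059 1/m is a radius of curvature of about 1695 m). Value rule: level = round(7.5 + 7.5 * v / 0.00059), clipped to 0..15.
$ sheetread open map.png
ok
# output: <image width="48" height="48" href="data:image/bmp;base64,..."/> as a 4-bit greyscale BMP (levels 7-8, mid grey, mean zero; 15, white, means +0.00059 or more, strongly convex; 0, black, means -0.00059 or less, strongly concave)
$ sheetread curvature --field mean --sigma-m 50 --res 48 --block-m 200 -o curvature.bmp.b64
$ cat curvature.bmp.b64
<image width="48" height="48" href="data:image/bmp;base64,Qk32BAAAAAAAAHYAAAAoAAAAMAAAADAAAAABAAQAAAAAAIAEAAATCwAAEwsAABAAAAAAAAAAAAAAABEREQAiIiIAMzMzAERERABVVVUAZmZmAHd3dwCIiIgAmZmZAKqqqgC7u7sAzMzMAN3d3QDu7u4A////AJh5ZZu4Z7p2Z3ZndYl3r/+5qqvMvMy6q4mIhUeYd7pVd2V5hY3IiaqIh3i96jABJHqpmGZ4iJlURDWadouEISNFVCKfwQBFVDiYmZm6mHhzQzinZ4hmVFeJiII6IE3ttTOKqZmGVVa1SstmVWZ5mrqYisxABe6qo5Q3qqYkYin7GPslaamrzKdnmu0gPeqKgplAEiAWtgz6M8o4vph3iGV3r/UE3amWJJmnUgREmgzGYoyb6CMxJEVkS5AL6pqAOaeJlgfO/wvpY33u9zU0aHelAABruqpAvLdnmQO/+gnLiKvN2YdpmapieUDcmaky3Hlnz0AD9wmsx1QyapiKu7gTz3DMiJljjCl6/mh0+gecszYxF6qs3HFJzlCsh4mWRxmK+l7D+zaalXq7UljO5wSqvGCMmHiZdgZmm0viqjWKhprvshEkQDuoeGBLmIiYdwZlm0nEuzJJlWecpUVUNsyWZ6MqmYd2dyhlvGq2vIU2yVeXarmrzcqZmbQ6mXZmeCh476uoiKqGmpv/7/zu3Jm9yYJJiGVnijib7Hh4h3iZZ4it10WZMROLulGJiHZ3ekmGQ2qZqoi9lmZUMTMAFENIqUS5mYh3ijV0a6m8uFj//NhUNpUW7XM2eVaod4d4mVVSXdirhWmYiO2rumNr/nITRUV3Z6qId6uVS9u4Z6cxEled2FR73KdXZEVWVaqImol0O912i6eHRERYl1WMpnq8VpYzR6qYh1VTSpY5y5q3ZGZmdljMdGm6J+llSJdmZoZliUJquJqHc3l3eL3IRoiYE83MZGVniIdmqFiIqZdpkoqIrKZDaHZWUie+x0RWZmVWp2dnupZqkYu82BJXdmiZvGFa3qiHZIh4pWd5l3abUu7LgV7rdnzKqoNYr/67uux81Vd6gli+g7hSB/xGiKynZVZ2ec1javg6xVmKhLuc6DAAHdEAfMdlVWd5qH3TJcVKlIp3ddlouBJ4AAECn+VFi6m9yFv4JbdrhJlmdsYBITichY1Gn/dJ//qZlkbsMrhrdJmIh5IERYho3/81h+xH79h2d3V/orhrZbqph4BNyoiJvss0lVqEZ3h3dmU986VLZLyYZ5Fcp3iqialEl1WHQ1iZdWUH85NLoluWaKFbdnnJd5lkh2VqlkV5Zq008qRZySWXeZFbdniYiah0aIdozshVVs9T8aVZvJFZh1BLh2VVi8mHaIh2Z5y2Rr5B8aZZqtQamZEsl3ZUWMp3d4h3ZUWrd7sF8aVZqLUaqtMLl3dlNbt3h3d3d3Vsp6YP8KVZqKUc3vQLmHZlNKxnp2d3d3Zpl5cP8JVombhN3uELl4hjNa2XyGd3d3ZWuasH8nWJrKUBAABcp4mVJJ/3ioZ3d3d5//9AY2er32ASABS9qZvXE37JaKdmd4qqzty0EFnJZQGtuZqpmZmkFFmLhJuZvN6ol2RqgH2hAAfNynZ5liAAR4qMxUv+uGZa29l5pIsgaIrKq6ibgRaImahq2jV1Q0Naqv67pnUY3tzJet25Ib/tzLQ2nclDV4eIQAFGdg=="/>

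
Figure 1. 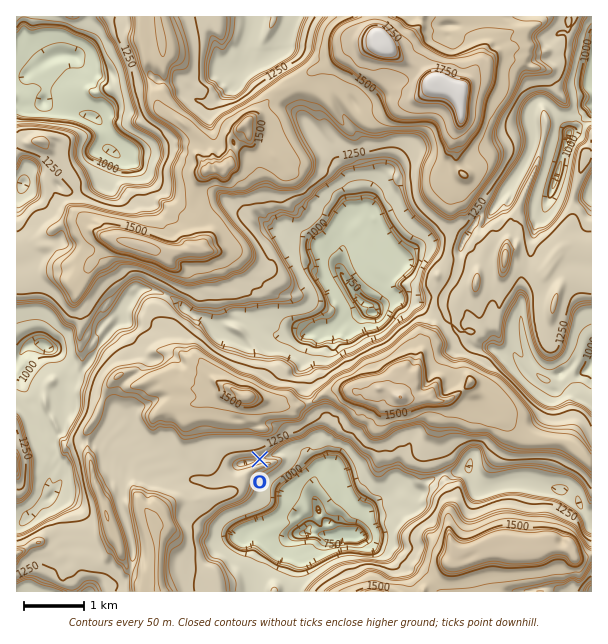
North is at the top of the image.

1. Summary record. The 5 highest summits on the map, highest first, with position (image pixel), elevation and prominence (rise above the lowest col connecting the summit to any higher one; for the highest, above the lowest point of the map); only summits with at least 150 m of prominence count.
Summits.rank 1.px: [384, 45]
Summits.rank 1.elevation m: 1847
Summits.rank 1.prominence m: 1190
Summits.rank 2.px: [459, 93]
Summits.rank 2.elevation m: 1847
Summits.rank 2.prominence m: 192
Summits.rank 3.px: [401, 398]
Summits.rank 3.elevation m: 1702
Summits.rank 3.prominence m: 450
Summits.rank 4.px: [140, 245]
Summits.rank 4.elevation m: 1656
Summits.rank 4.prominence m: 209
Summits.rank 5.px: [575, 557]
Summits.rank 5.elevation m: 1648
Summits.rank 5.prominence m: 508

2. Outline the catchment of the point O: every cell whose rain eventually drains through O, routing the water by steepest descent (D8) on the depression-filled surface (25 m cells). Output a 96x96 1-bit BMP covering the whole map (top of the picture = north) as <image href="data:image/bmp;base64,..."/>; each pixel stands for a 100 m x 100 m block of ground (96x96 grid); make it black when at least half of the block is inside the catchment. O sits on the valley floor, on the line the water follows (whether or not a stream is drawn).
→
<image width="96" height="96" href="data:image/bmp;base64,Qk2+BAAAAAAAAD4AAAAoAAAAYAAAAGAAAAABAAEAAAAAAIAEAAATCwAAEwsAAAIAAAAAAAAA////AAAAAAAAAAAAAAAAAAAAAAAAAAAAAAAAAAAAAAAAAAIAAAAAAAAAAAAAAAcAAAAAAAAAAAAAAD8AAAAAAAAAAAAAAD8AAAAAAAAAAAAAAH8AAAAAAAAAAAAAAH8AAAAAAAAAAAAAAH4AAAAAAAAAAAAAAP4AAAAAAAAAAAAAAP4AAAAAAAAAAAAAAP4AAAAAAAAAAAAAAf4AAAAAAAAAAAAAAf8AAAAAAAAAAAAAAf+AAAAAAAAAAAAAA//+AAAAAAAAAAAAA///8AAAAAAAAAAAB///+AAAAAAAAAAAB////AAAAAAAAAAAB////AAAAAAAAAAAB////wAAAAAAAAAAD////4AAAAAAAAAAD////4AAAAAAAAAAD////wAAAAAAAAAAD////wAAAAAAAAAAD////wAAAAAAAAAAD////wAAAAAAAAAAD////4AAAAAAAAAAB////wAAAAAAAAAAB////wAAAAAAAAAAA////wAAAAAAAAAAA////wAAAAAAAAAAAf///AAAAAAAAAAAAf//+AAAAAAAAAAAAO/gAAAAAAAAAAAAAMHAAAAAAAAAAAAAAAAAAAAAAAAAAAAAAAAAAAAAAAAAAAAAAAAAAAAAAAAAAAAAAAAAAAAAAAAAAAAAAAAAAAAAAAAAAAAAAAAAAAAAAAAAAAAAAAAAAAAAAAAAAAAAAAAAAAAAAAAAAAAAAAAAAAAAAAAAAAAAAAAAAAAAAAAAAAAAAAAAAAAAAAAAAAAAAAAAAAAAAAAAAAAAAAAAAAAAAAAAAAAAAAAAAAAAAAAAAAAAAAAAAAAAAAAAAAAAAAAAAAAAAAAAAAAAAAAAAAAAAAAAAAAAAAAAAAAAAAAAAAAAAAAAAAAAAAAAAAAAAAAAAAAAAAAAAAAAAAAAAAAAAAAAAAAAAAAAAAAAAAAAAAAAAAAAAAAAAAAAAAAAAAAAAAAAAAAAAAAAAAAAAAAAAAAAAAAAAAAAAAAAAAAAAAAAAAAAAAAAAAAAAAAAAAAAAAAAAAAAAAAAAAAAAAAAAAAAAAAAAAAAAAAAAAAAAAAAAAAAAAAAAAAAAAAAAAAAAAAAAAAAAAAAAAAAAAAAAAAAAAAAAAAAAAAAAAAAAAAAAAAAAAAAAAAAAAAAAAAAAAAAAAAAAAAAAAAAAAAAAAAAAAAAAAAAAAAAAAAAAAAAAAAAAAAAAAAAAAAAAAAAAAAAAAAAAAAAAAAAAAAAAAAAAAAAAAAAAAAAAAAAAAAAAAAAAAAAAAAAAAAAAAAAAAAAAAAAAAAAAAAAAAAAAAAAAAAAAAAAAAAAAAAAAAAAAAAAAAAAAAAAAAAAAAAAAAAAAAAAAAAAAAAAAAAAAAAAAAAAAAAAAAAAAAAAAAAAAAAAAAAAAAAAAAAAAAAAAAAAAAAAAAAAAAAAAAAAAAAAAAAAAAAAAAAAAAAAAAAAAAAAAAAAAAAAAAAAAAAAAAAAAAAAAAAAAAAAAAAAAAAAAAAAAAAAAAAAAAAAAAAAAAAAAAAAAAAAAAAAAAAAAAAAAAAAAAA="/>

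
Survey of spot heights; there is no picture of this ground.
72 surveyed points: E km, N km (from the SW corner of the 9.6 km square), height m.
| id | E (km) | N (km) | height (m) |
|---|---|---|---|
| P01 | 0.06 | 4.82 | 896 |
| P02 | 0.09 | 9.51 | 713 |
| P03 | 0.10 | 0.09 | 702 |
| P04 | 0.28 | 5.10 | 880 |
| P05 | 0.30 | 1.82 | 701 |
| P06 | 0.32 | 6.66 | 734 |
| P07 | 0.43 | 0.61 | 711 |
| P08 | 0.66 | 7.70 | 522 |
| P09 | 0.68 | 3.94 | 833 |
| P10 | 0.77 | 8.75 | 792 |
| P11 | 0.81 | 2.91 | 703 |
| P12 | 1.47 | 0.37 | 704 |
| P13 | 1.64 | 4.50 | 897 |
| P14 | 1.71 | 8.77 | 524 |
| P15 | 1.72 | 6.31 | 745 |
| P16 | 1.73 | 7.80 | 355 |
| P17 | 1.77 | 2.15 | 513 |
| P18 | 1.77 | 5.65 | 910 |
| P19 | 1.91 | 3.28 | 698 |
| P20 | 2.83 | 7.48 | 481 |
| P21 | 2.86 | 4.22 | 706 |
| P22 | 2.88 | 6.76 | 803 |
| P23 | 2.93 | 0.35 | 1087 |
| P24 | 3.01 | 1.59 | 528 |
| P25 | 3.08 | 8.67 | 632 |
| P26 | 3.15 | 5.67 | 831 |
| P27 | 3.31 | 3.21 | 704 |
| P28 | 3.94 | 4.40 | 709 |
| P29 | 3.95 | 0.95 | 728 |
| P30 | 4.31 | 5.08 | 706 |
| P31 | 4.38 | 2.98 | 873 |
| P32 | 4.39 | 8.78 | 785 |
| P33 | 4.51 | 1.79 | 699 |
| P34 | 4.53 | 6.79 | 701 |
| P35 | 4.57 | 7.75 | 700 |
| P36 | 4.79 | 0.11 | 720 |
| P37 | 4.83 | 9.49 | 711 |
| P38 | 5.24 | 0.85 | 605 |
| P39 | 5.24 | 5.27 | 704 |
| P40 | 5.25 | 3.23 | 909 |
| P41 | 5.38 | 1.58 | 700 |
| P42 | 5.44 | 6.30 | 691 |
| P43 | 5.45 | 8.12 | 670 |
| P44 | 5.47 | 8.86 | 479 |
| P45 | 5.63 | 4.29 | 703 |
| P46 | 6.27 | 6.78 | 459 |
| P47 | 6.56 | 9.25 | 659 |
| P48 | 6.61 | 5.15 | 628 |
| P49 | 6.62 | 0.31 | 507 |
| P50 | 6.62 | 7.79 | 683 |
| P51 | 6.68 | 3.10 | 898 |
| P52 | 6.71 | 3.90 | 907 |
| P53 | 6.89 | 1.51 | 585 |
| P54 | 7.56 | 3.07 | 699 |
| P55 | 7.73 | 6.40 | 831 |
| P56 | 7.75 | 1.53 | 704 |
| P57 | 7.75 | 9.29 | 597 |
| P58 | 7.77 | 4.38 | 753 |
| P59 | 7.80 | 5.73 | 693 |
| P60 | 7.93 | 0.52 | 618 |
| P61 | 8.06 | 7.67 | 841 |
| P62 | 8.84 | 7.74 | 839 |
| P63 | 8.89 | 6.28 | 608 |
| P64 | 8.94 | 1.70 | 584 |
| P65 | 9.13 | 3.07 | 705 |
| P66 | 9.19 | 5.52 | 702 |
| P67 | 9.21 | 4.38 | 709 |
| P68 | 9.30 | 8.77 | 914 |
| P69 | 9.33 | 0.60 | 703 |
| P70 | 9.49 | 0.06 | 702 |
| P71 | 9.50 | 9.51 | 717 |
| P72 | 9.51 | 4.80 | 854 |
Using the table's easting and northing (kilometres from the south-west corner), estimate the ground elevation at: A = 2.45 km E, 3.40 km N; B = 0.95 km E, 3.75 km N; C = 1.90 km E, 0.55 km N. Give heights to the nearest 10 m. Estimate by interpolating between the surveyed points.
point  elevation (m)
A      670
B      770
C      700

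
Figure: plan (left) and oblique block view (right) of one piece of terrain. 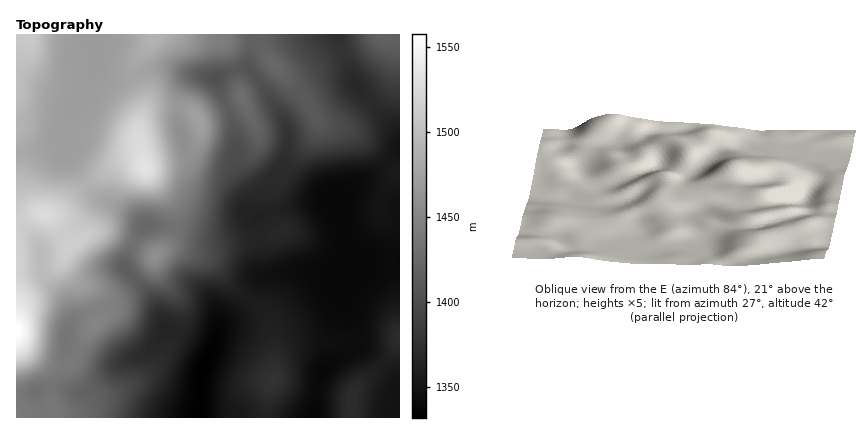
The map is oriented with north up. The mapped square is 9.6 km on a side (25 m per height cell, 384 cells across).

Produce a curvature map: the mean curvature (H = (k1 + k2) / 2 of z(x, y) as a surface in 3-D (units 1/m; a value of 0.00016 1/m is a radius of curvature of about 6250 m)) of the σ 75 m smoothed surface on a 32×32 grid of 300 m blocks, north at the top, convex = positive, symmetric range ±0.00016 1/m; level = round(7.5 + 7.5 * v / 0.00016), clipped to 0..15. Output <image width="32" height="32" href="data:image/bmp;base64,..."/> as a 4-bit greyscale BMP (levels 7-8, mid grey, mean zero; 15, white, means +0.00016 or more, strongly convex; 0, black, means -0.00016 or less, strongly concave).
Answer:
<image width="32" height="32" href="data:image/bmp;base64,Qk12AgAAAAAAAHYAAAAoAAAAIAAAACAAAAABAAQAAAAAAAACAAATCwAAEwsAABAAAAAAAAAAAAAAABEREQAiIiIAMzMzAERERABVVVUAZmZmAHd3dwCIiIgAmZmZAKqqqgC7u7sAzMzMAN3d3QDu7u4A////AJiKmZh2VndliXaIZlV8pmd2mmaaqXZnZXl3modVjLZnMWdFiquoh2V5mKu4VYzIZmJImXRZqpdVaZmruFRpu4b7VrxyJGmoVFeImpdlVWiX/0FrlCNGq3RHiImHd3dUe/9ASshmVHqmRoiIiIiIdY3+MDncu2NXp0Z3iIiHd3aMy2Elit5xN7dFaJiId3d2iq2kRla9cWu1NomZiHd3d3m6dGu6ukS8c0iYiId3d3d5lVmIqmI7oySKZFZ3d3d3eaVexSIAr6N6uVRVVmd3d3m0O+pCAt/6qql3iGZnd3d5ozi+7XJ824Z4iJqZmHd3eYR4ev/TE1iGdmeJu5d3eIh62oiboQFYqIVGaJl2d3mYfNynRXIEiKiENnZ2Vnd5l2mZlkRmepaZhTaJhlZ3eJd4ZoiXev+kiWh1WKhFZmaJh1RWqov/tJo2qVOJVEREe2dmZXqZ35SdQ3u0Spd2Z2d2Z3ZHqbxhf3FJ6Ci6qbx0qGeHVavcQW/BOfoGu6rLZZhnd2ac6jGPwUzmBbyquFaYZndleupF34GNgjnKiIZot2d3dme8iO0z3TOLuXZVeaZnd3dmi5VkFfoWqphkRYmXdnd3d2iBAAODS8l4dEaJinV3d4mGVDRFQq6oeYVXiXyFd3d4uorLnaWpdnh1eqp9dXd3ZpyquXuEh1ZlRIy5"/>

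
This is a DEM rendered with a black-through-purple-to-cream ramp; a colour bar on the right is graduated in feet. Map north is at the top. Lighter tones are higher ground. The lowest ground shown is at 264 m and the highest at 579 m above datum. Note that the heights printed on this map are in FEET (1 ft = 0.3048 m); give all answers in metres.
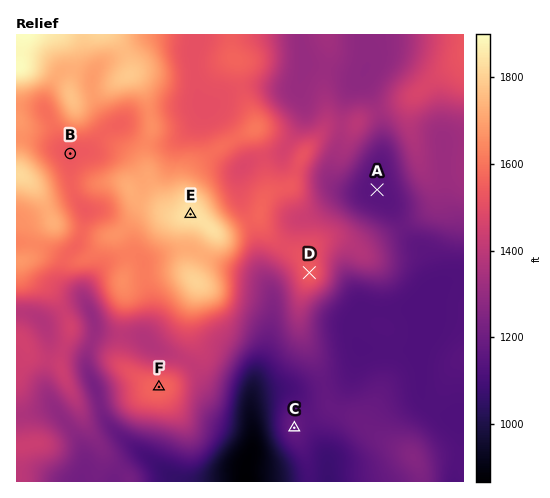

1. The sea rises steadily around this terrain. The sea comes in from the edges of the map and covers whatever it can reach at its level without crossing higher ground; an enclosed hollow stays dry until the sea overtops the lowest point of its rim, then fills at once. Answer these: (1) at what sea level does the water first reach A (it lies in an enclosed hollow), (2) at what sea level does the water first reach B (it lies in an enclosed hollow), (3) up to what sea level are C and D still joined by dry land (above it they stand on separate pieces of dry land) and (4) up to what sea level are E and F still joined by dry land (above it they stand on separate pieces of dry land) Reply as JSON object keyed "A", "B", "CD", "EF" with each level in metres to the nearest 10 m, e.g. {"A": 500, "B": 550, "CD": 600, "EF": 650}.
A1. {"A": 360, "B": 480, "CD": 350, "EF": 430}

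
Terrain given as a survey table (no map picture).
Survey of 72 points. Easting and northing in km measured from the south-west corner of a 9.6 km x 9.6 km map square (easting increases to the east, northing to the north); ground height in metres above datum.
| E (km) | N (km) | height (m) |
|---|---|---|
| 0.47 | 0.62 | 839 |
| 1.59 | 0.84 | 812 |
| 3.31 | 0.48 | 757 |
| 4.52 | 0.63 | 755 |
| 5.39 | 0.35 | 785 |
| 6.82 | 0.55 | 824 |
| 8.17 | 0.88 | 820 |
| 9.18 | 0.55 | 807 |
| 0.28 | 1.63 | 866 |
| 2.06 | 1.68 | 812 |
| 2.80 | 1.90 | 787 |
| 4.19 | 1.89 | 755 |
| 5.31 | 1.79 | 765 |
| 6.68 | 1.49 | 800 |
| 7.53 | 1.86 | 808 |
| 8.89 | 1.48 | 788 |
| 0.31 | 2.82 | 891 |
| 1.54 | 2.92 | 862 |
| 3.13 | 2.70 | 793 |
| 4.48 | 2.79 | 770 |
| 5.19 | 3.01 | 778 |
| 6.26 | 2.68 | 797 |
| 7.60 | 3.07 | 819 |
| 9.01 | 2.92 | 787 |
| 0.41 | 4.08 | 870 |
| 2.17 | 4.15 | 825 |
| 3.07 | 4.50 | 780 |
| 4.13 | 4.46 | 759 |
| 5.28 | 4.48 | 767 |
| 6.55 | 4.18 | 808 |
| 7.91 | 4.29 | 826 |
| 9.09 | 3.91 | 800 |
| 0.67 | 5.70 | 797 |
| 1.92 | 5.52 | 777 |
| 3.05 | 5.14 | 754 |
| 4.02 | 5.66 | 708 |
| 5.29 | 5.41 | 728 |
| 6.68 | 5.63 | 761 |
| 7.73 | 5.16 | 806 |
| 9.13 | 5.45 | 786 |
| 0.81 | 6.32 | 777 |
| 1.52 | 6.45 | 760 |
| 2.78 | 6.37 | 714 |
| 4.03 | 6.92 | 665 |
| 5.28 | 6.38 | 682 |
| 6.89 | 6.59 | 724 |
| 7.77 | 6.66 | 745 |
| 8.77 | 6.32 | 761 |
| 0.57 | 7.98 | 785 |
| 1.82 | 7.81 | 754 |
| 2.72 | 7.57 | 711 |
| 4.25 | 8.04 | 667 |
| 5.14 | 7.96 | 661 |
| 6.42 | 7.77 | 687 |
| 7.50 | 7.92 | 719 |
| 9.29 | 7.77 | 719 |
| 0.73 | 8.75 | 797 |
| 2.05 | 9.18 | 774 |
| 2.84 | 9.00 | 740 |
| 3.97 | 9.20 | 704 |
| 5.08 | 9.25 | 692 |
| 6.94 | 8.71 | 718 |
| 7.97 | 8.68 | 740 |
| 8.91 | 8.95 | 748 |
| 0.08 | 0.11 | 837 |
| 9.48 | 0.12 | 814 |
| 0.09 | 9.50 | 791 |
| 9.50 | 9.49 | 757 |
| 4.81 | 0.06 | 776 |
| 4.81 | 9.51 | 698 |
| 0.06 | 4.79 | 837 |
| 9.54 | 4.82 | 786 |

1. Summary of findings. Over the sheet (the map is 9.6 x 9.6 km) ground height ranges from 655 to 892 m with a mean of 770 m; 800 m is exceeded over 26.6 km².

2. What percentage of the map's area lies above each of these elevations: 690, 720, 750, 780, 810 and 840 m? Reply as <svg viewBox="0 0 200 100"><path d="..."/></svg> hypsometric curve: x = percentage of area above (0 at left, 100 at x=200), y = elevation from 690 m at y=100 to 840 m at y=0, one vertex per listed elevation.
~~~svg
<svg viewBox="0 0 200 100"><path d="M183 100l-19-20-27-20-47-20-47-20-27-20"/></svg>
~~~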